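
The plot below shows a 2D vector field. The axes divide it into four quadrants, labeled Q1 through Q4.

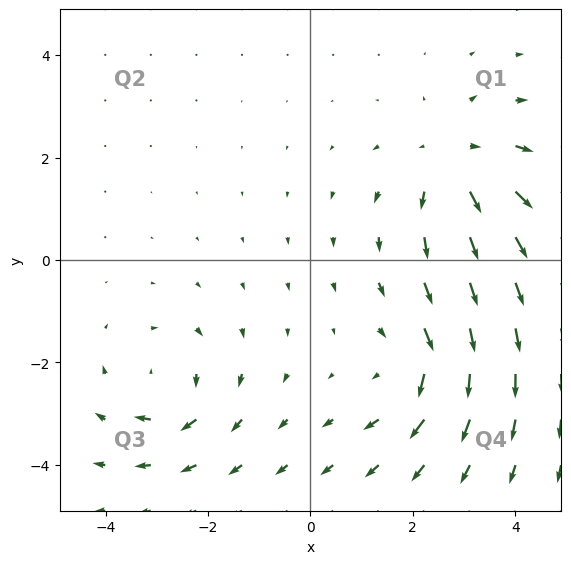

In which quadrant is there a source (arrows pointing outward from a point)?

The source sits at approximately (2.9, 1.9), which lies in quadrant Q1. The divergence there is about +4, positive as expected for a source.

Q1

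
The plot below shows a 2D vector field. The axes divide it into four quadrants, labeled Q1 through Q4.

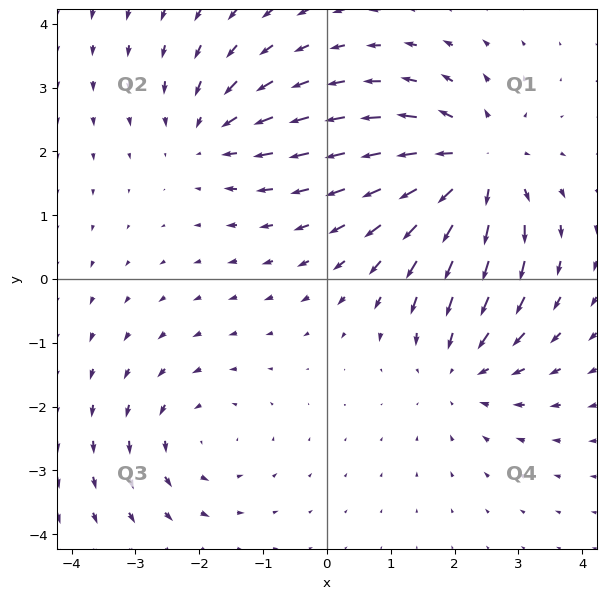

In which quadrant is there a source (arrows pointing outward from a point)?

Q1

The source sits at approximately (2.3, 1.7), which lies in quadrant Q1. The divergence there is about +5, positive as expected for a source.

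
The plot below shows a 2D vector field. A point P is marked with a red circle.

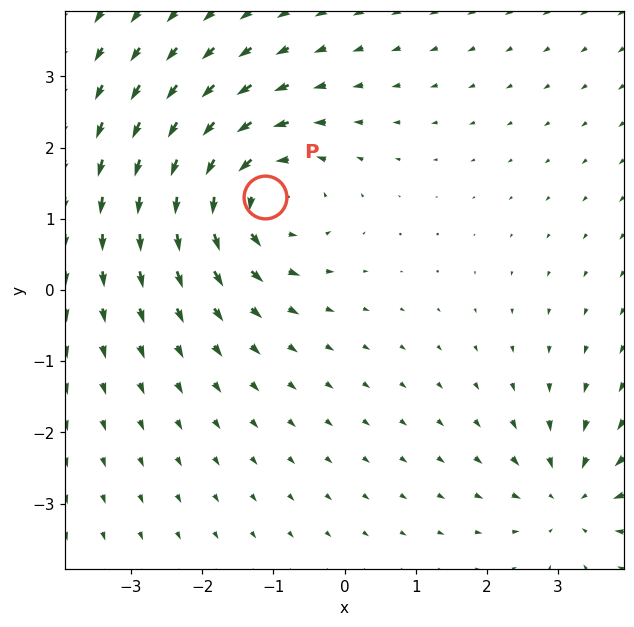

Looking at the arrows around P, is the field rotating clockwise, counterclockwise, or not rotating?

Near P at (-1.1, 1.3) the arrows circulate counterclockwise. The curl (z-component) there is about +5; positive curl means counterclockwise rotation.

counterclockwise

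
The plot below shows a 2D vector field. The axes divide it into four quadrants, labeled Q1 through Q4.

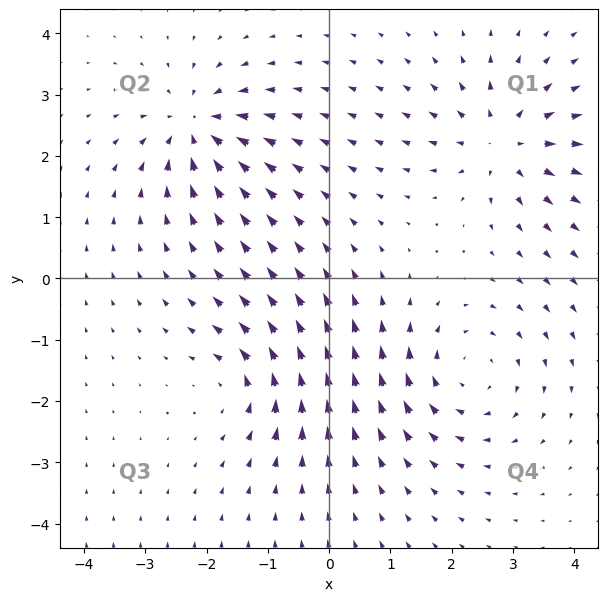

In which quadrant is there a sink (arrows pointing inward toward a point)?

The sink sits at approximately (-2.2, 2.5), which lies in quadrant Q2. The divergence there is about -5, negative as expected for a sink.

Q2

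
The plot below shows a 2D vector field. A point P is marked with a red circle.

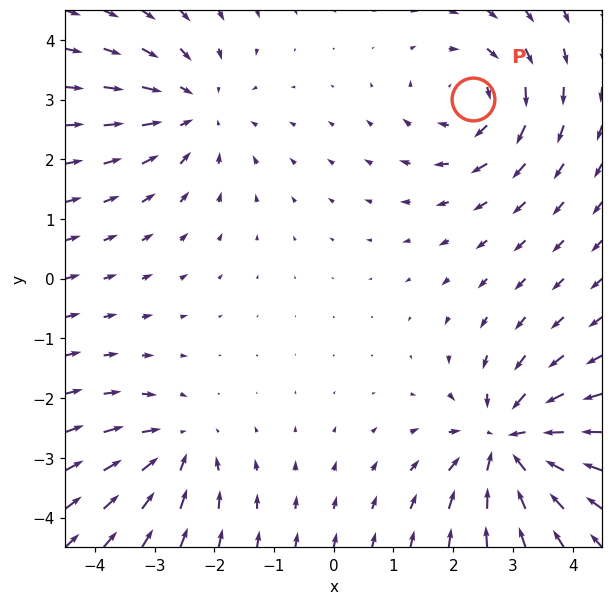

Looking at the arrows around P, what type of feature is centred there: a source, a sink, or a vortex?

At P (2.3, 3.0) the arrows circulate clockwise. Divergence ≈0, curl about -4 — near-zero divergence with nonzero curl is a vortex.

vortex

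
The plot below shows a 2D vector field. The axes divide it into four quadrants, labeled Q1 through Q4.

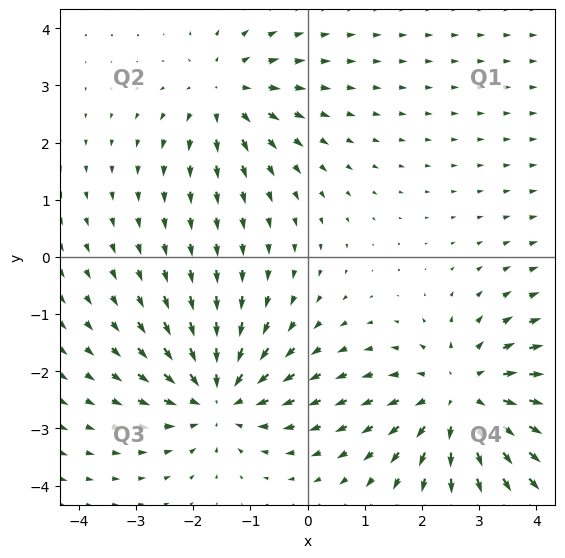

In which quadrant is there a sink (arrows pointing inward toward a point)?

Q3

The sink sits at approximately (-1.6, -2.5), which lies in quadrant Q3. The divergence there is about -4, negative as expected for a sink.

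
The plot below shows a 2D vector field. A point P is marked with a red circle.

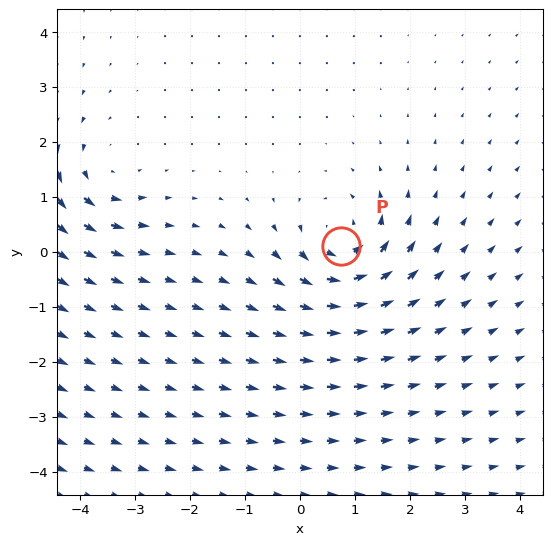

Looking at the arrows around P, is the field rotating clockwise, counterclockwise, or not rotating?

counterclockwise

Near P at (0.7, 0.1) the arrows circulate counterclockwise. The curl (z-component) there is about +5; positive curl means counterclockwise rotation.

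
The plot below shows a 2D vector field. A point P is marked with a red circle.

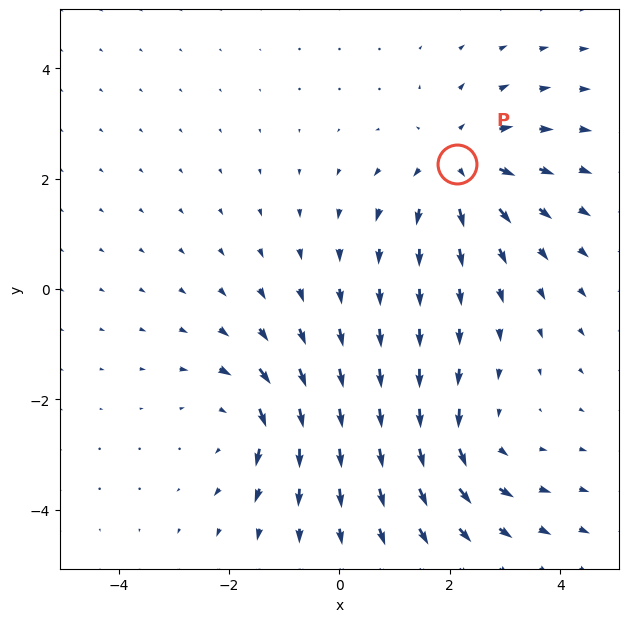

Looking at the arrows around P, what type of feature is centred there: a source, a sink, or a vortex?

At P (2.1, 2.3) the arrows spread outward. Divergence about +4, curl ≈0 — positive divergence with near-zero curl is a source.

source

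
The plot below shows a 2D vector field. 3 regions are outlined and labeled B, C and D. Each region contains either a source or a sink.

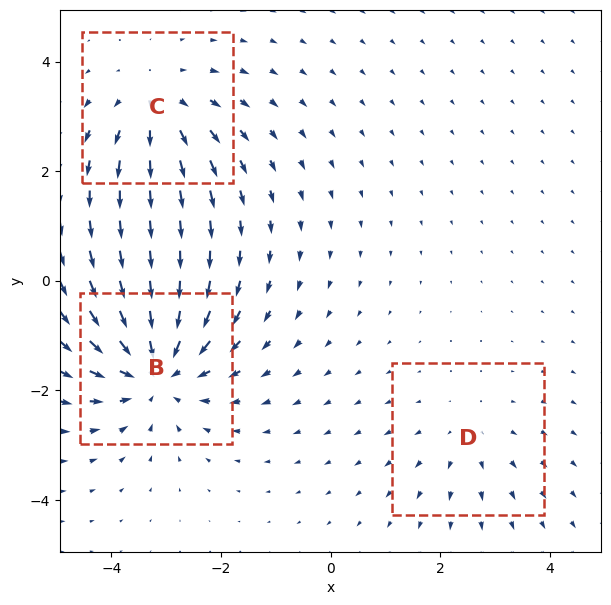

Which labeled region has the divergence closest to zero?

D

Divergence at each region's feature centre — B: about -5, C: about +3, D: about +2. Region D is closest to zero.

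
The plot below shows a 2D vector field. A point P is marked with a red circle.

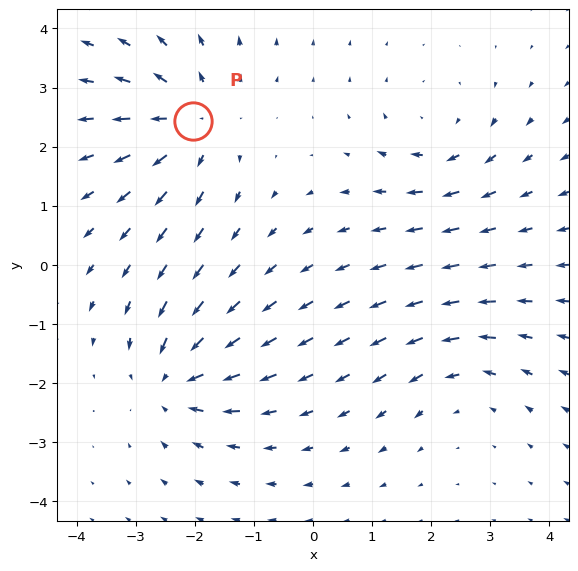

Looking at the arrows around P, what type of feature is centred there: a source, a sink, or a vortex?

At P (-2.0, 2.4) the arrows spread outward. Divergence about +4, curl ≈0 — positive divergence with near-zero curl is a source.

source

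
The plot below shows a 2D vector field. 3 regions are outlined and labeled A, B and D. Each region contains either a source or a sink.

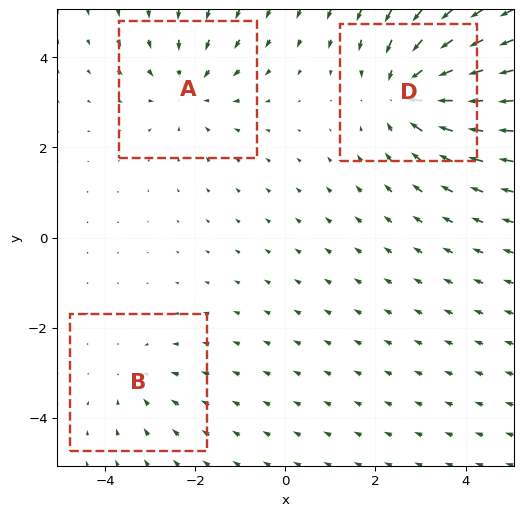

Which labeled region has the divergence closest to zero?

B

Divergence at each region's feature centre — A: about -3, B: about -2, D: about -4. Region B is closest to zero.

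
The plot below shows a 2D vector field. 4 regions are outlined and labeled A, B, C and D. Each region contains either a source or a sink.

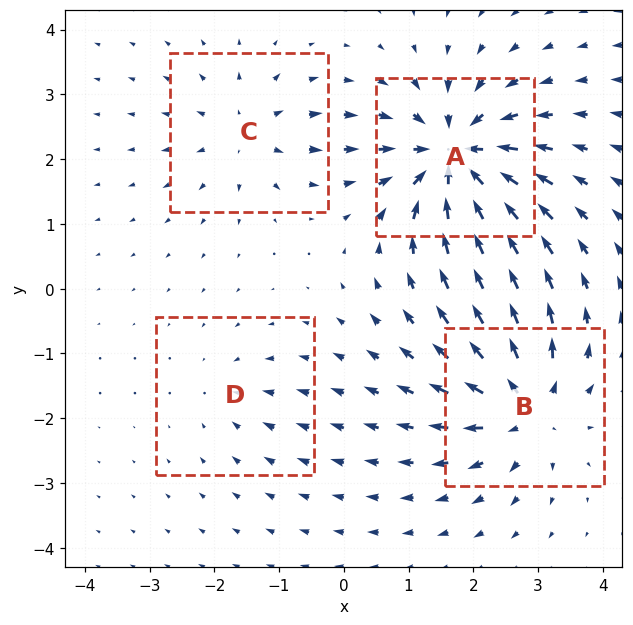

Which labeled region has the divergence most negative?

A

Divergence at each region's feature centre — A: about -8, B: about +7, C: about +4, D: about -2. Region A is most negative.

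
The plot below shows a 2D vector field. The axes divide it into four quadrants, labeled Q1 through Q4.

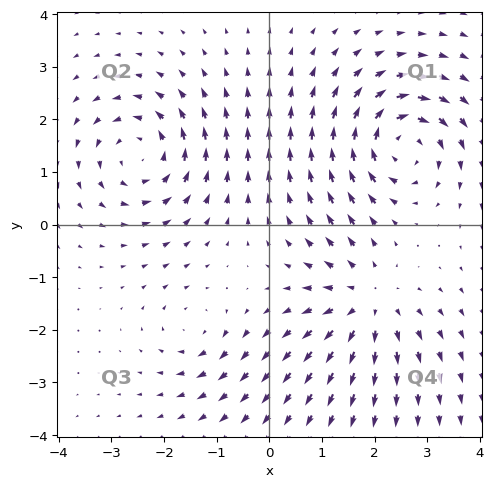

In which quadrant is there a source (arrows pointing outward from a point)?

Q4

The source sits at approximately (1.9, -1.5), which lies in quadrant Q4. The divergence there is about +4, positive as expected for a source.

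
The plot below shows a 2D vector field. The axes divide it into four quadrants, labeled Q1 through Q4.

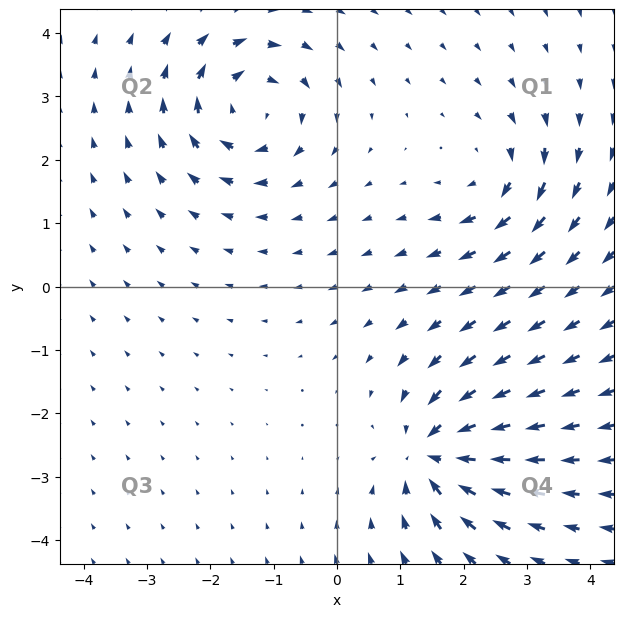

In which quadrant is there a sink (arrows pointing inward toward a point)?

Q4

The sink sits at approximately (1.5, -2.6), which lies in quadrant Q4. The divergence there is about -7, negative as expected for a sink.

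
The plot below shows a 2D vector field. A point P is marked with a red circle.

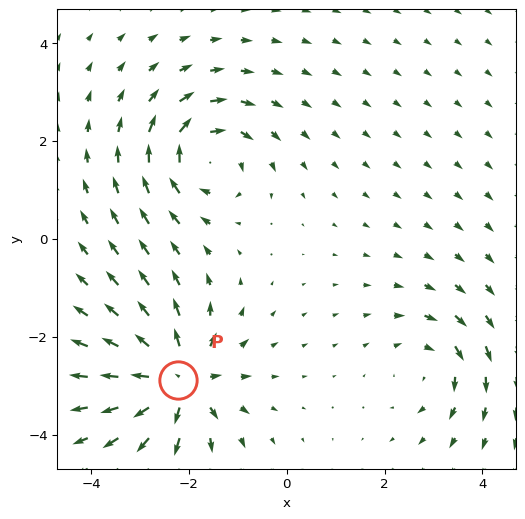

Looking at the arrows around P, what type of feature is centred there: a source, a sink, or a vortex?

At P (-2.2, -2.9) the arrows spread outward. Divergence about +6, curl ≈0 — positive divergence with near-zero curl is a source.

source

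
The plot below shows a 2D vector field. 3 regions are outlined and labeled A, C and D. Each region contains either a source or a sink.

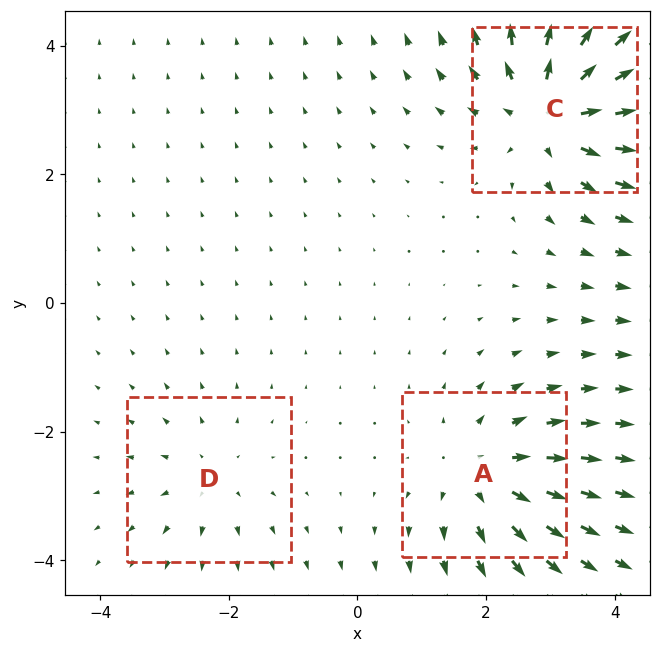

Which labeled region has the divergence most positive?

C

Divergence at each region's feature centre — A: about +3, C: about +5, D: about +2. Region C is most positive.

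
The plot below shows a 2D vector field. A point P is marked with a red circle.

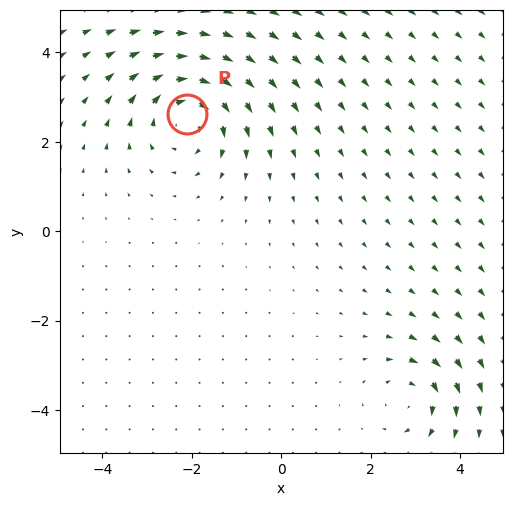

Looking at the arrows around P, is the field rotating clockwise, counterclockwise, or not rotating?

clockwise

Near P at (-2.1, 2.6) the arrows circulate clockwise. The curl (z-component) there is about -4; negative curl means clockwise rotation.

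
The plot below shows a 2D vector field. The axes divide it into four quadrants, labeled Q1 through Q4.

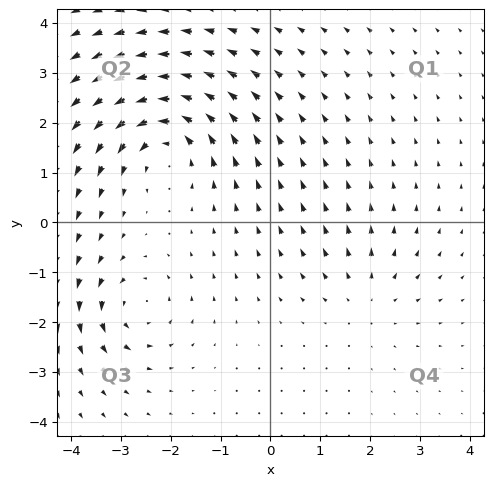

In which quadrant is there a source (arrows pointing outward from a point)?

Q4

The source sits at approximately (1.9, -1.5), which lies in quadrant Q4. The divergence there is about +2, positive as expected for a source.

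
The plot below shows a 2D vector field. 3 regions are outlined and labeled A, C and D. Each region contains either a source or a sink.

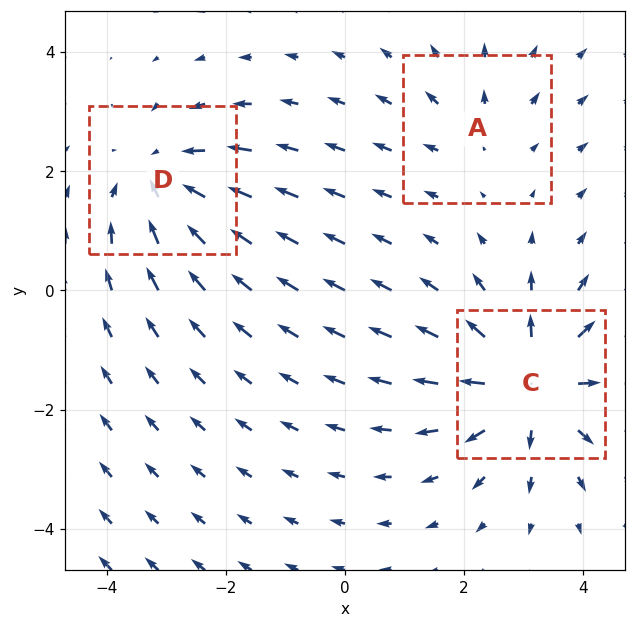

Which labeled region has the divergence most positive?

C

Divergence at each region's feature centre — A: about +2, C: about +4, D: about -3. Region C is most positive.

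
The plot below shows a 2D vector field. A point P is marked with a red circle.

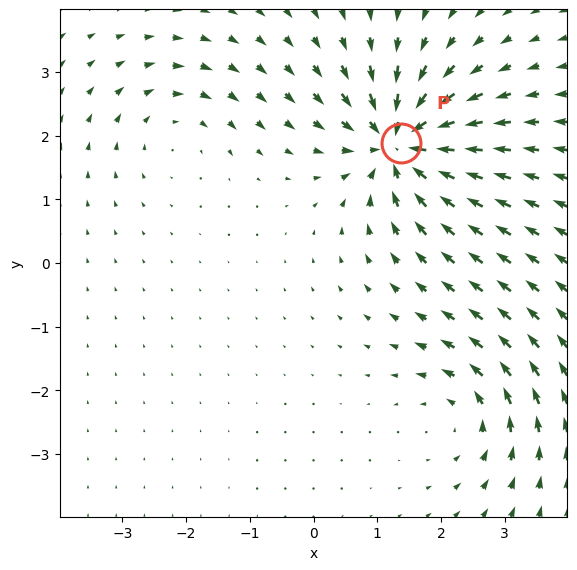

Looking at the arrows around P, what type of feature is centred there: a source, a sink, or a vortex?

At P (1.4, 1.9) the arrows converge inward. Divergence about -7, curl ≈0 — negative divergence with near-zero curl is a sink.

sink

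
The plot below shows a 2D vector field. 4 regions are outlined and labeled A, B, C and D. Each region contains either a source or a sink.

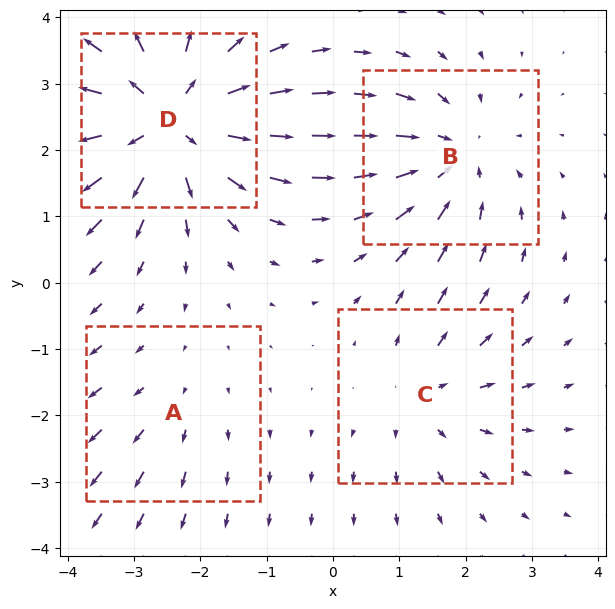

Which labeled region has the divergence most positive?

D

Divergence at each region's feature centre — A: about +2, B: about -4, C: about +3, D: about +7. Region D is most positive.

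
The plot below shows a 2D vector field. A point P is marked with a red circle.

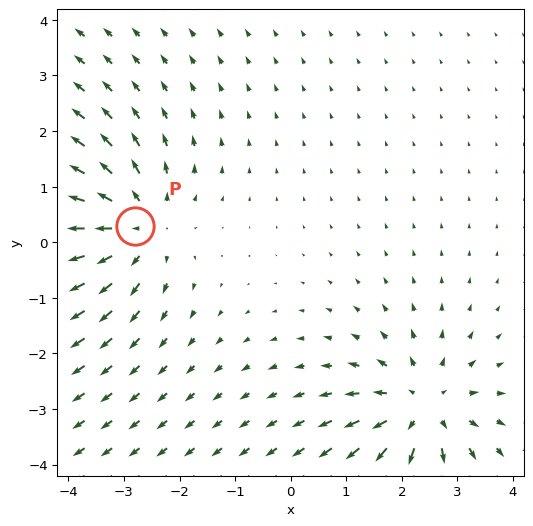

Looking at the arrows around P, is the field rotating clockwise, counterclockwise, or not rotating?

Near P at (-2.8, 0.3) the arrows show no circulation. The curl there is ≈0.

not rotating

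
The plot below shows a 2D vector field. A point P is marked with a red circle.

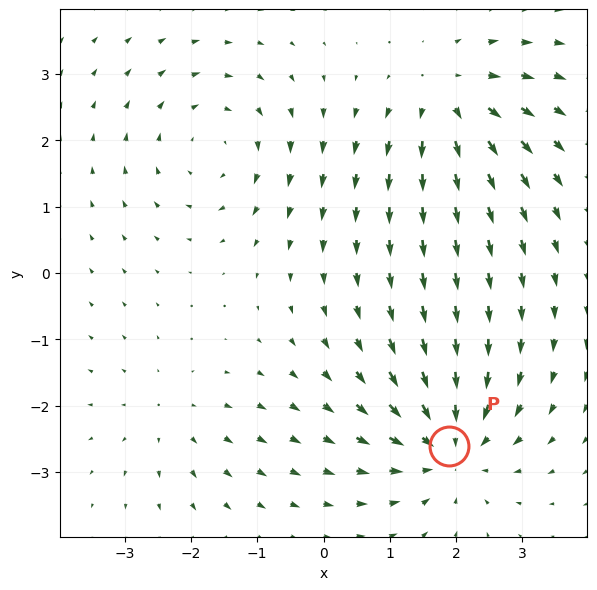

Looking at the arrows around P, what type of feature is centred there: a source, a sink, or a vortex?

At P (1.9, -2.6) the arrows converge inward. Divergence about -5, curl ≈0 — negative divergence with near-zero curl is a sink.

sink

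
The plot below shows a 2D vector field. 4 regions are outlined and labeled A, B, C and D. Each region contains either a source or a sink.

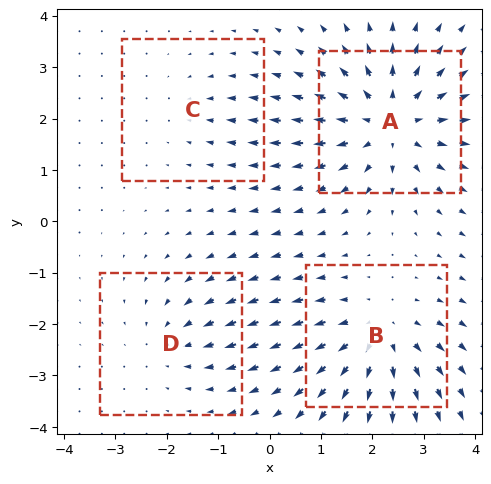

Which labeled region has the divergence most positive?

A

Divergence at each region's feature centre — A: about +6, B: about +5, C: about -2, D: about -3. Region A is most positive.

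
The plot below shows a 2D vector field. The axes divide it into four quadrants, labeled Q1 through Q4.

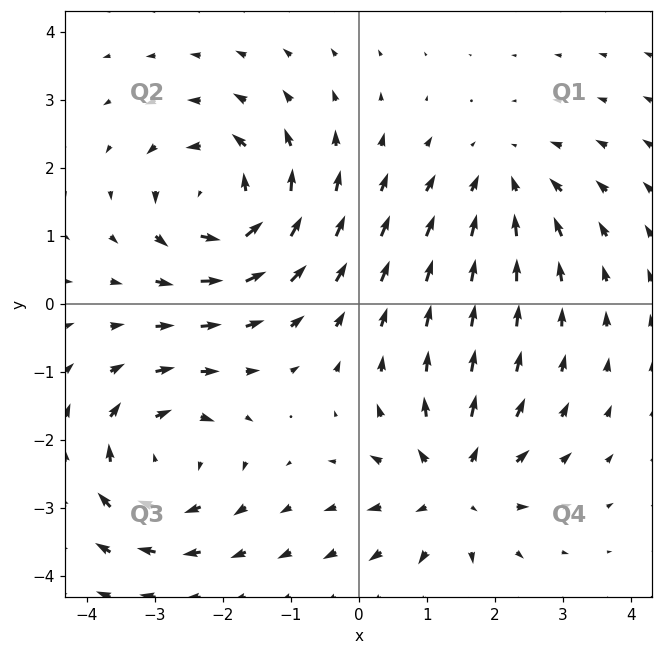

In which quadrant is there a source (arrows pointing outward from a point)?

The source sits at approximately (1.4, -2.7), which lies in quadrant Q4. The divergence there is about +4, positive as expected for a source.

Q4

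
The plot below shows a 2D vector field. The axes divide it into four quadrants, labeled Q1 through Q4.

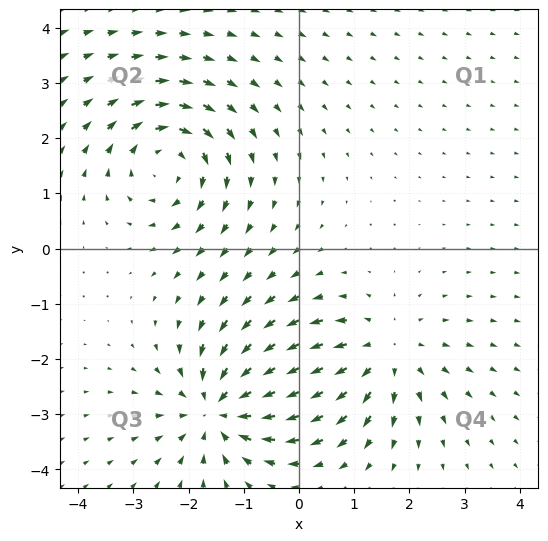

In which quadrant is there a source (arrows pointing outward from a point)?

The source sits at approximately (1.5, -1.9), which lies in quadrant Q4. The divergence there is about +4, positive as expected for a source.

Q4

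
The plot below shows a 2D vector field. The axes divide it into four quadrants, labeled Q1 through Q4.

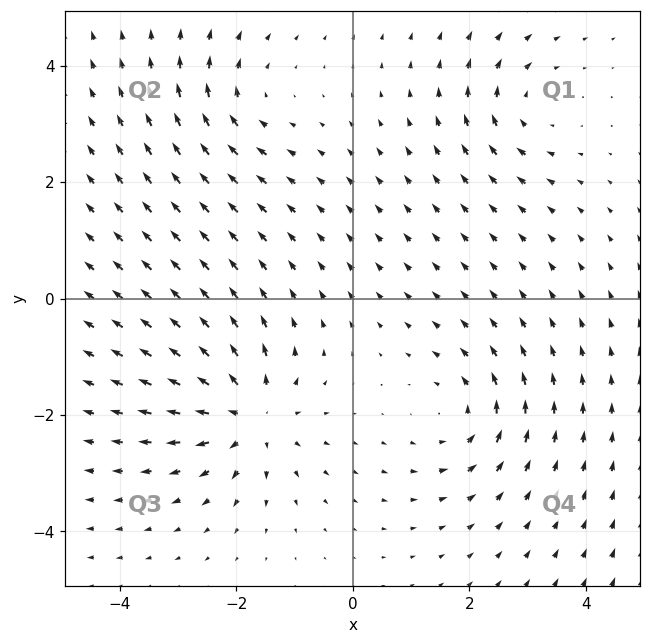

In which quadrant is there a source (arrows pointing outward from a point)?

Q3

The source sits at approximately (-1.8, -2.0), which lies in quadrant Q3. The divergence there is about +5, positive as expected for a source.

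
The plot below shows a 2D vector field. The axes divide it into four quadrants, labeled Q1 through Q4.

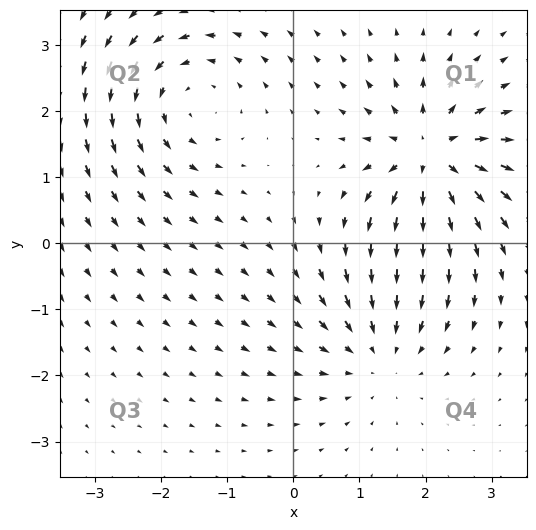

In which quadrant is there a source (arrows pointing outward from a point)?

Q1

The source sits at approximately (2.1, 1.3), which lies in quadrant Q1. The divergence there is about +6, positive as expected for a source.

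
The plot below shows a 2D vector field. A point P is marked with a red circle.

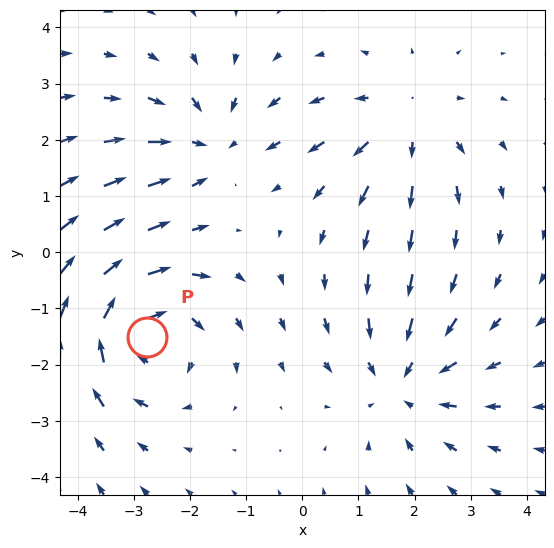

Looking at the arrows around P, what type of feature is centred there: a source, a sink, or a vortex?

At P (-2.8, -1.5) the arrows circulate clockwise. Divergence ≈0, curl about -5 — near-zero divergence with nonzero curl is a vortex.

vortex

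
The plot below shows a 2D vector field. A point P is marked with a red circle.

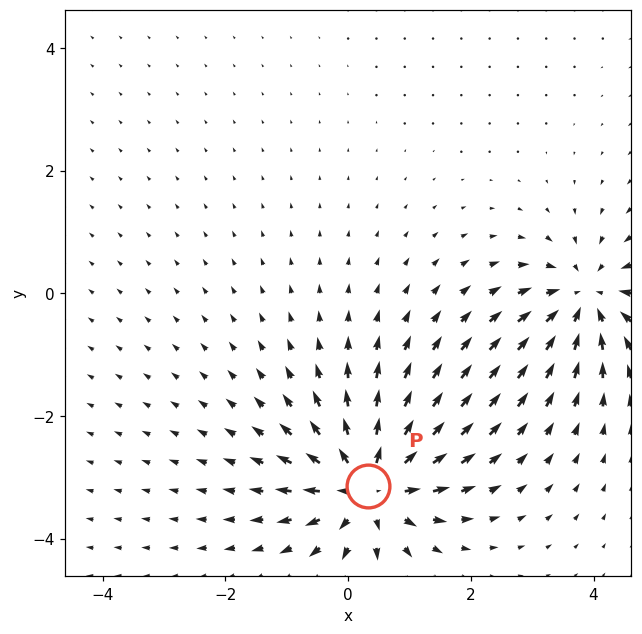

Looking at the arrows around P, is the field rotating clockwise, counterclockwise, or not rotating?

Near P at (0.3, -3.1) the arrows show no circulation. The curl there is ≈0.

not rotating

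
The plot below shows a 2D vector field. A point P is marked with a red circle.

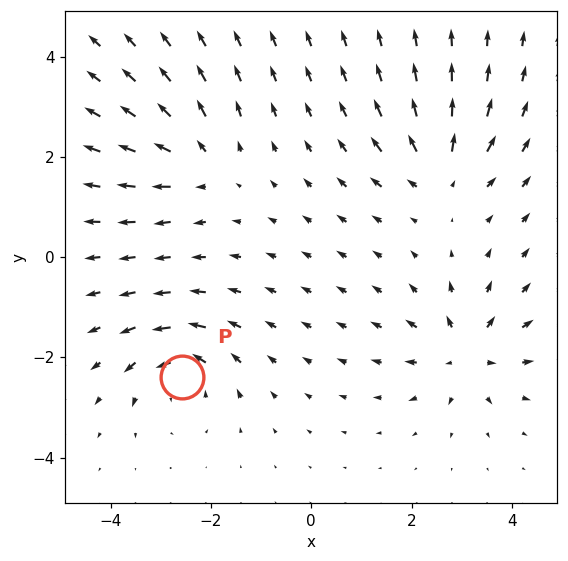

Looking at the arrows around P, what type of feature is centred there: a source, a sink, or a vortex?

At P (-2.6, -2.4) the arrows circulate counterclockwise. Divergence ≈0, curl about +6 — near-zero divergence with nonzero curl is a vortex.

vortex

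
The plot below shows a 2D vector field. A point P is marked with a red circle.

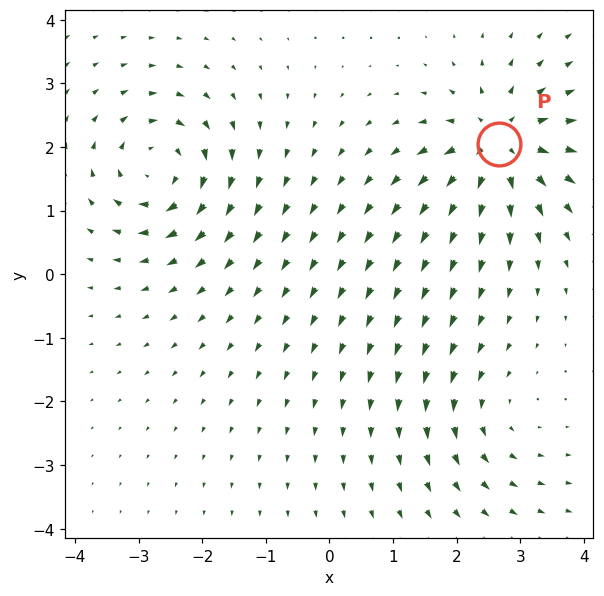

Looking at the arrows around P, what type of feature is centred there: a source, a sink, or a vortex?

At P (2.7, 2.0) the arrows spread outward. Divergence about +7, curl ≈0 — positive divergence with near-zero curl is a source.

source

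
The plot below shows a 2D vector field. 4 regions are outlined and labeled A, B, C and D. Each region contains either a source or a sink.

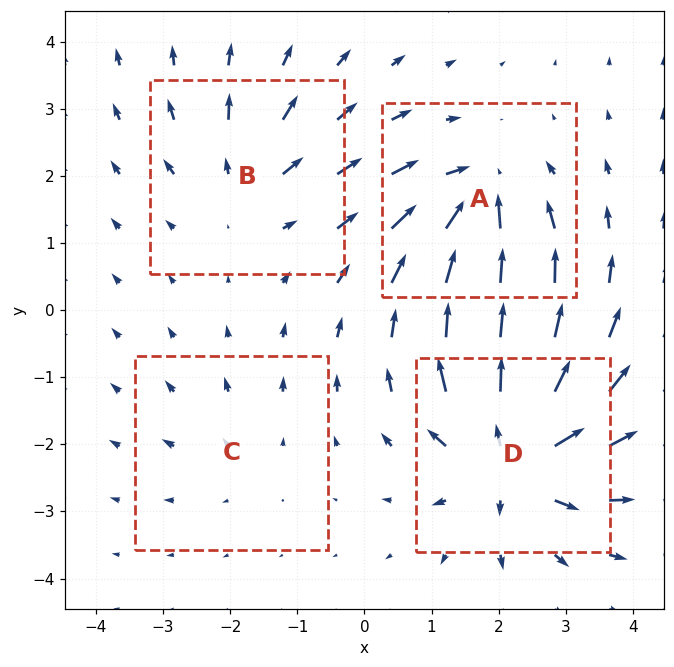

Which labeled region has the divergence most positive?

D

Divergence at each region's feature centre — A: about -6, B: about +4, C: about +2, D: about +9. Region D is most positive.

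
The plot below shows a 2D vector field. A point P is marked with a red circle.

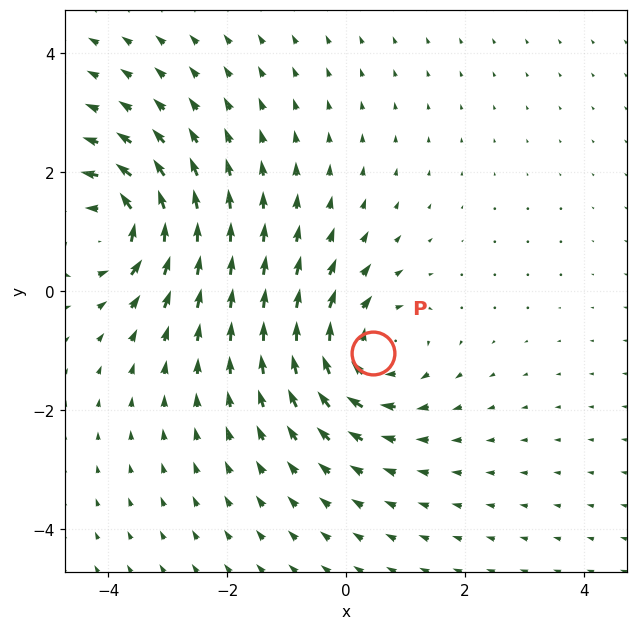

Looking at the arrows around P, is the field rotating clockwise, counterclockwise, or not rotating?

Near P at (0.5, -1.0) the arrows circulate clockwise. The curl (z-component) there is about -3; negative curl means clockwise rotation.

clockwise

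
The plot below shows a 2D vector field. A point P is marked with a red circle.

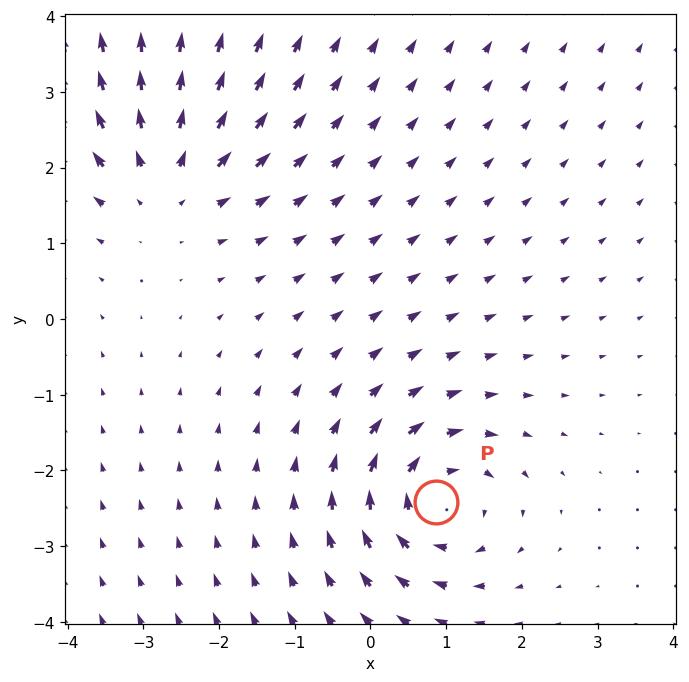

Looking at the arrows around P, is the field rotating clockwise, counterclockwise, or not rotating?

clockwise

Near P at (0.9, -2.4) the arrows circulate clockwise. The curl (z-component) there is about -5; negative curl means clockwise rotation.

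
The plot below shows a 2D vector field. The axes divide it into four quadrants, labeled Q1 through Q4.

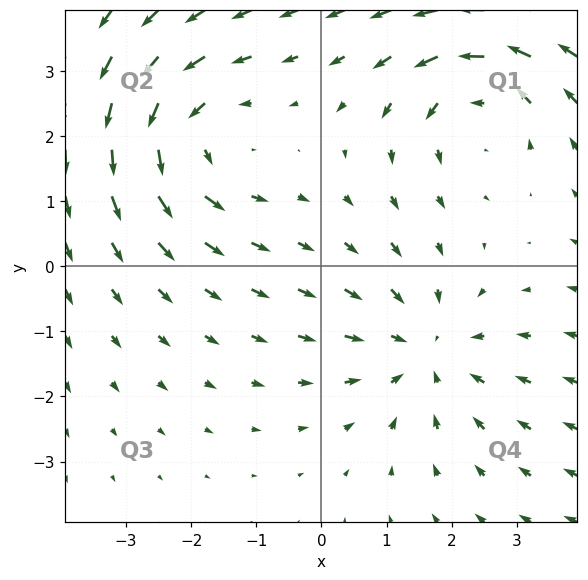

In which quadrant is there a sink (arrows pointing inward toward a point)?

The sink sits at approximately (1.6, -1.3), which lies in quadrant Q4. The divergence there is about -2, negative as expected for a sink.

Q4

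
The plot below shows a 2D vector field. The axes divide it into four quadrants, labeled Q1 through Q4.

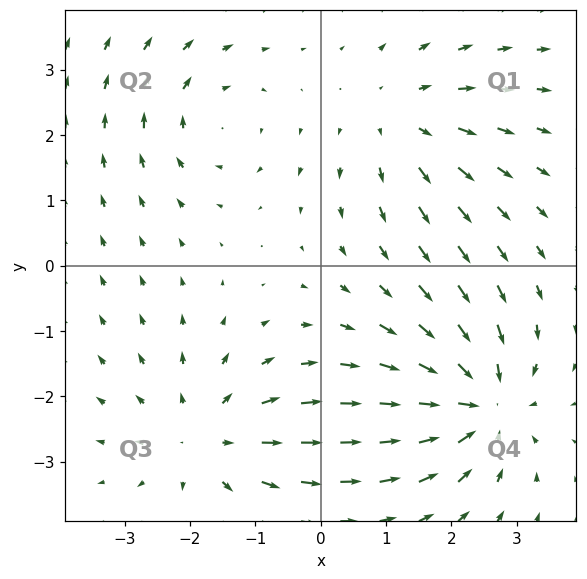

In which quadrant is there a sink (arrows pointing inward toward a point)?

Q4

The sink sits at approximately (2.4, -2.1), which lies in quadrant Q4. The divergence there is about -6, negative as expected for a sink.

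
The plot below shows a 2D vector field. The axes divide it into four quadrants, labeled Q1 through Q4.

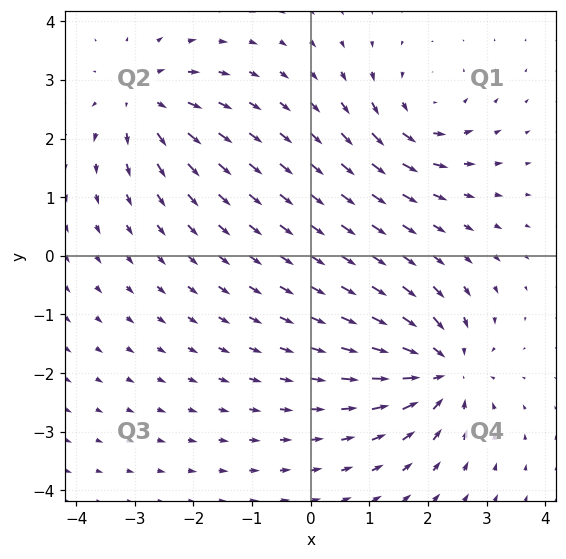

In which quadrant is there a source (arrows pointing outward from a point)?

Q2

The source sits at approximately (-2.8, 2.6), which lies in quadrant Q2. The divergence there is about +3, positive as expected for a source.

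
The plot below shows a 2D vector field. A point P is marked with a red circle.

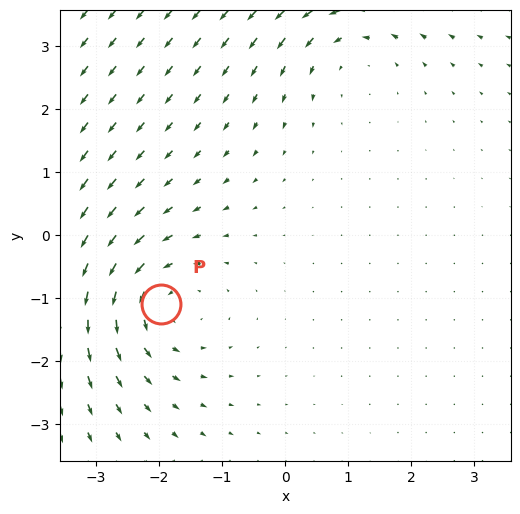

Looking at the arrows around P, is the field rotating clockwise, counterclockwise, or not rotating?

counterclockwise

Near P at (-2.0, -1.1) the arrows circulate counterclockwise. The curl (z-component) there is about +4; positive curl means counterclockwise rotation.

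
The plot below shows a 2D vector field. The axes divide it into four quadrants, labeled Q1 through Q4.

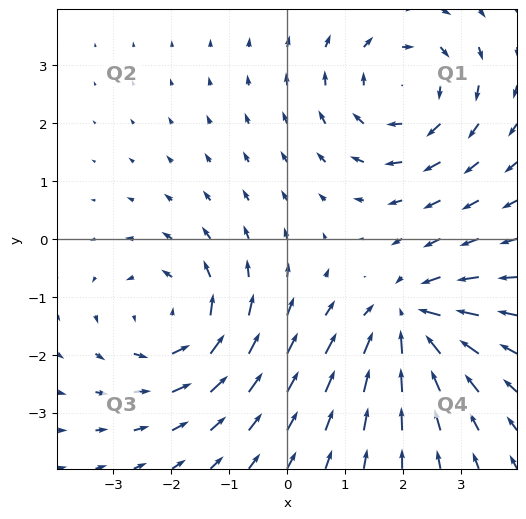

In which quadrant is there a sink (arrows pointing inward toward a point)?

Q4

The sink sits at approximately (2.1, -1.4), which lies in quadrant Q4. The divergence there is about -5, negative as expected for a sink.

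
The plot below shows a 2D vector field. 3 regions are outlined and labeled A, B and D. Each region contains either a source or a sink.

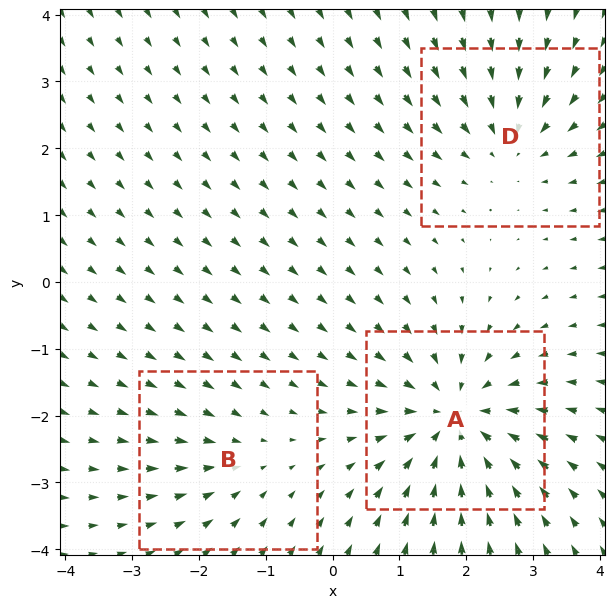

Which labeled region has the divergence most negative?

Divergence at each region's feature centre — A: about -5, B: about -2, D: about -3. Region A is most negative.

A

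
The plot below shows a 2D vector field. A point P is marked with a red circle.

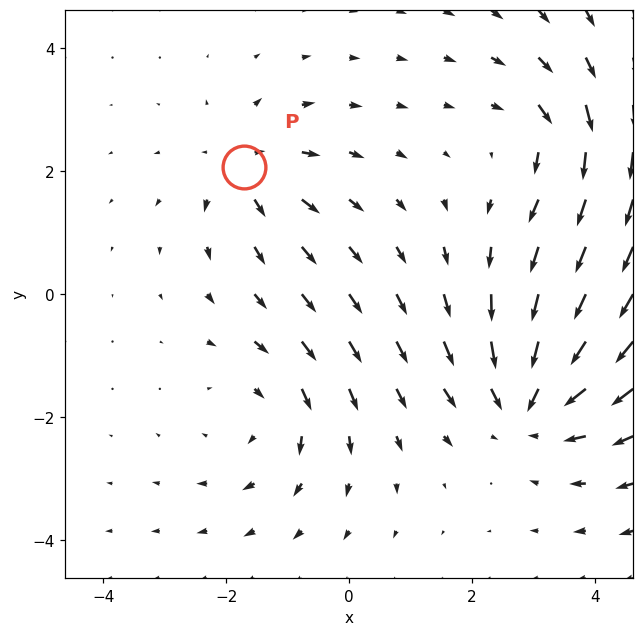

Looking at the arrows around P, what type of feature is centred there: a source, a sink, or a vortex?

At P (-1.7, 2.1) the arrows spread outward. Divergence about +3, curl ≈0 — positive divergence with near-zero curl is a source.

source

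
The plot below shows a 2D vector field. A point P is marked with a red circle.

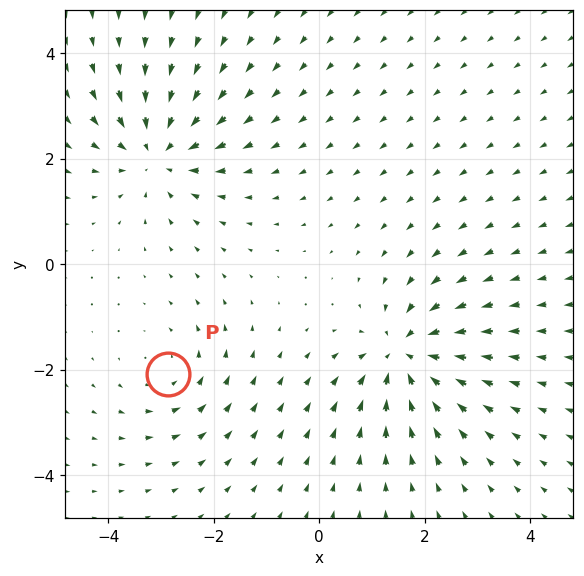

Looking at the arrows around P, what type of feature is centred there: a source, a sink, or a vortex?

vortex

At P (-2.9, -2.1) the arrows circulate counterclockwise. Divergence ≈0, curl about +3 — near-zero divergence with nonzero curl is a vortex.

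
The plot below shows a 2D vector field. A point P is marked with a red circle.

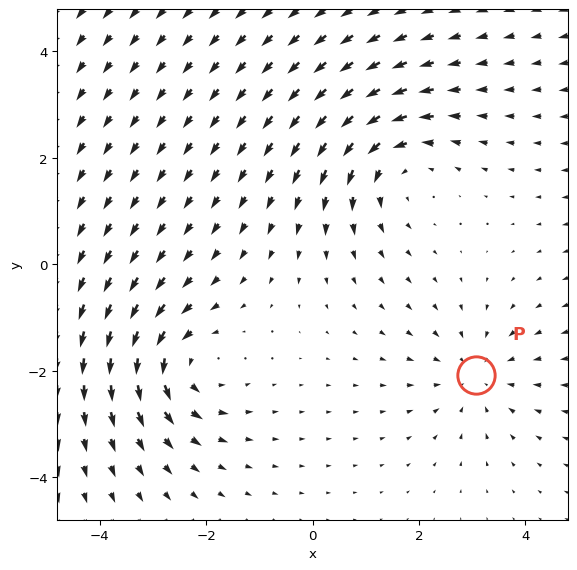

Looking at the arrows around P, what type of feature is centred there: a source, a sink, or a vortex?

sink

At P (3.1, -2.1) the arrows converge inward. Divergence about -2, curl ≈0 — negative divergence with near-zero curl is a sink.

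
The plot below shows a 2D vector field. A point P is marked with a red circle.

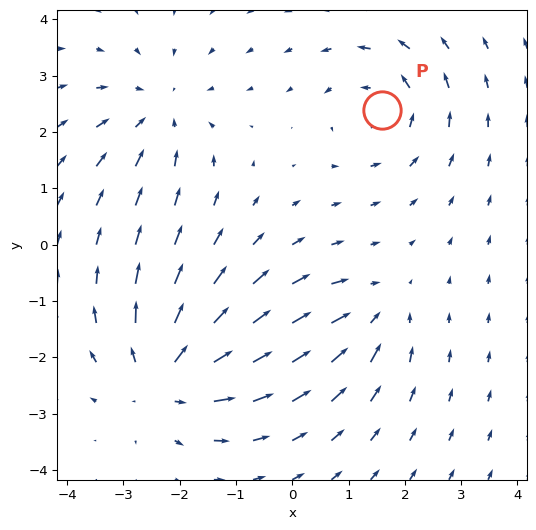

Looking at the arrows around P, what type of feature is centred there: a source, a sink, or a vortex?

vortex

At P (1.6, 2.4) the arrows circulate counterclockwise. Divergence ≈0, curl about +4 — near-zero divergence with nonzero curl is a vortex.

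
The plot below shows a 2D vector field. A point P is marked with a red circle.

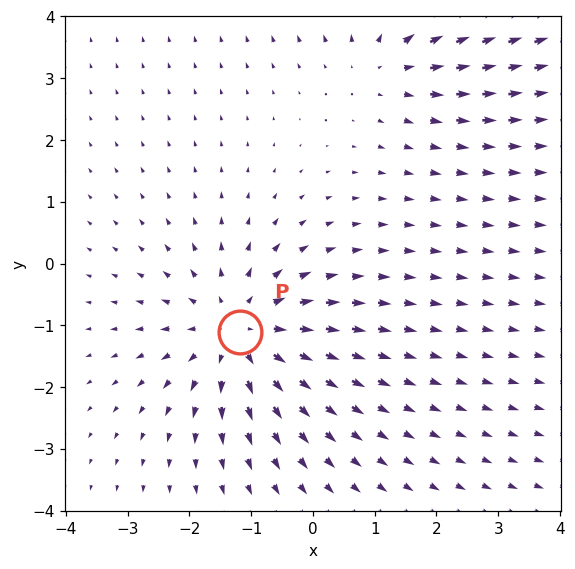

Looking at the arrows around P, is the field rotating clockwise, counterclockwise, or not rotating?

not rotating

Near P at (-1.2, -1.1) the arrows show no circulation. The curl there is ≈0.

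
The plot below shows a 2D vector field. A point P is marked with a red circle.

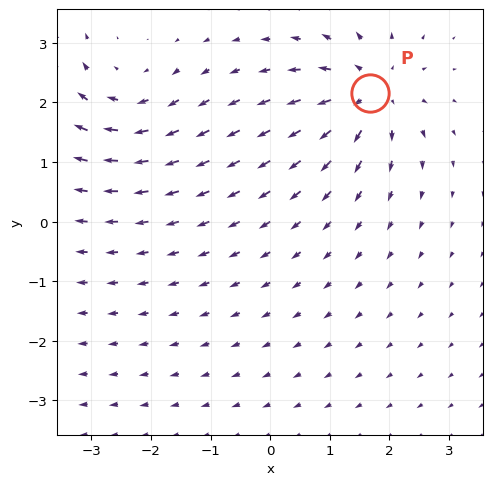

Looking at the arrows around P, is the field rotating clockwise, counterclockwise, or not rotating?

Near P at (1.7, 2.2) the arrows show no circulation. The curl there is ≈0.

not rotating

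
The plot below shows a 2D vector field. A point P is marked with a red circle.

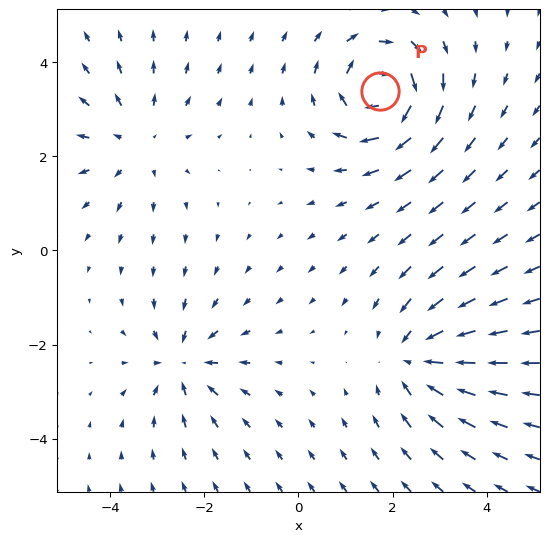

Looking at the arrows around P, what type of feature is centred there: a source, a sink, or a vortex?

vortex

At P (1.7, 3.4) the arrows circulate clockwise. Divergence ≈0, curl about -5 — near-zero divergence with nonzero curl is a vortex.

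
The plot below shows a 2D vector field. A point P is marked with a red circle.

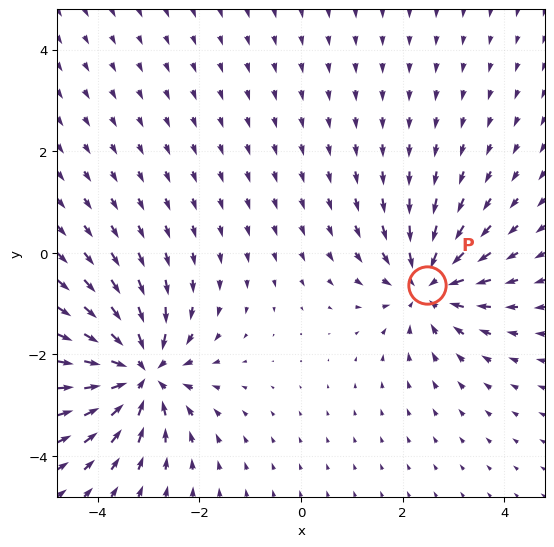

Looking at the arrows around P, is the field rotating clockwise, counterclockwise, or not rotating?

Near P at (2.5, -0.6) the arrows show no circulation. The curl there is ≈0.

not rotating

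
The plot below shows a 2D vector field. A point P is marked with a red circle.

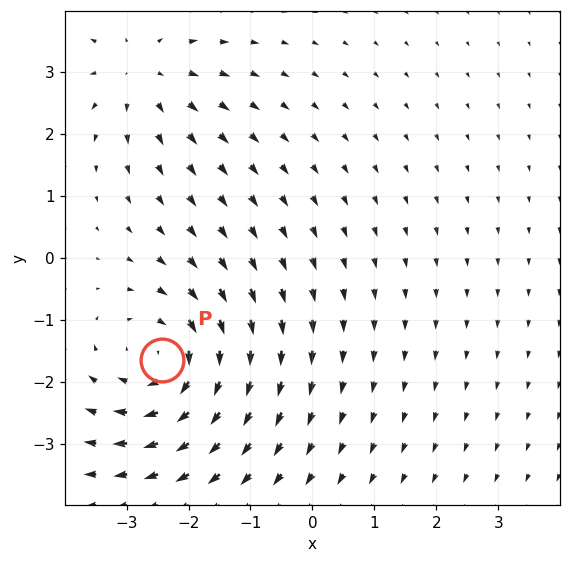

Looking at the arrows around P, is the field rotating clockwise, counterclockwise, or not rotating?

clockwise

Near P at (-2.4, -1.6) the arrows circulate clockwise. The curl (z-component) there is about -3; negative curl means clockwise rotation.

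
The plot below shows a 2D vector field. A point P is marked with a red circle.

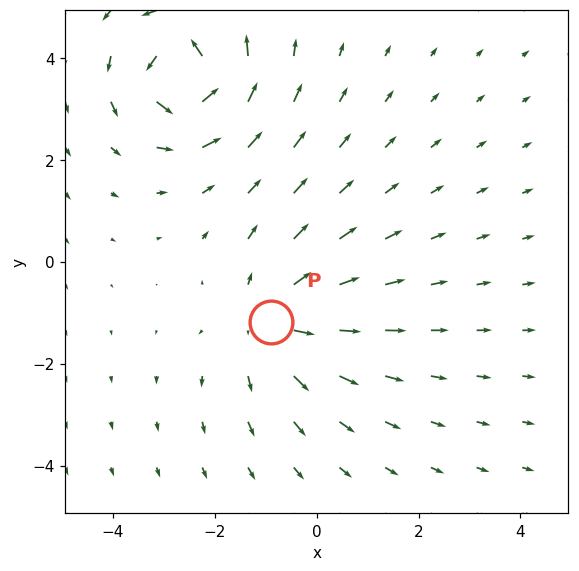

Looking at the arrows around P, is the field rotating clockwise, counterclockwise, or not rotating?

Near P at (-0.9, -1.2) the arrows show no circulation. The curl there is ≈0.

not rotating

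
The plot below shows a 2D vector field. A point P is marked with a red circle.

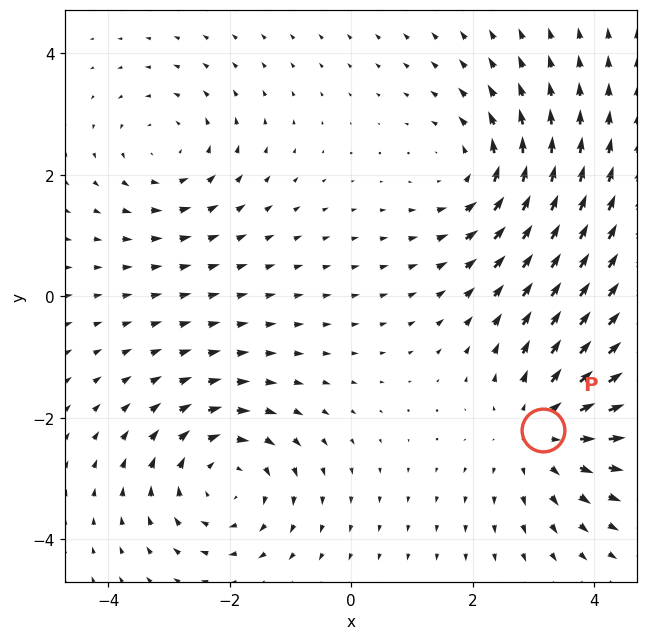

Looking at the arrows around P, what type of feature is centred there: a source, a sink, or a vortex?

source

At P (3.2, -2.2) the arrows spread outward. Divergence about +4, curl ≈0 — positive divergence with near-zero curl is a source.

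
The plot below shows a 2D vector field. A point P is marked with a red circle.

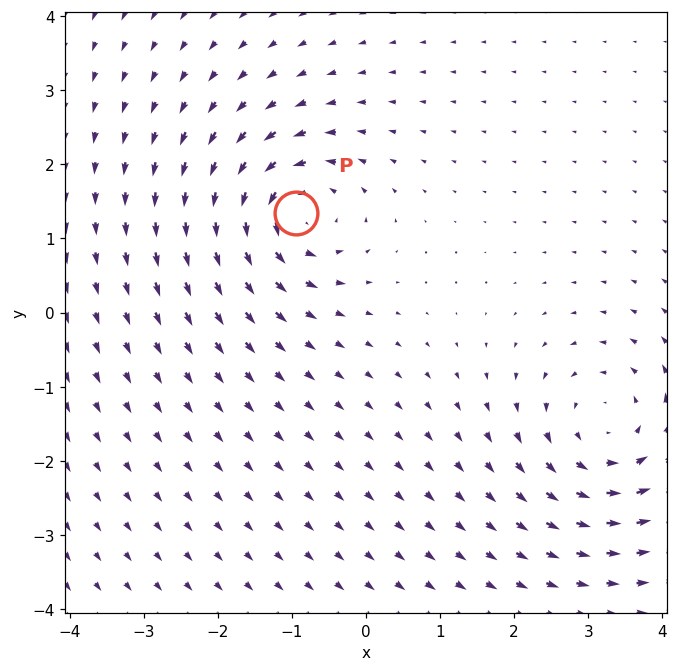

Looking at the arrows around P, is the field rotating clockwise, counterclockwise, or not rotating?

counterclockwise

Near P at (-0.9, 1.3) the arrows circulate counterclockwise. The curl (z-component) there is about +6; positive curl means counterclockwise rotation.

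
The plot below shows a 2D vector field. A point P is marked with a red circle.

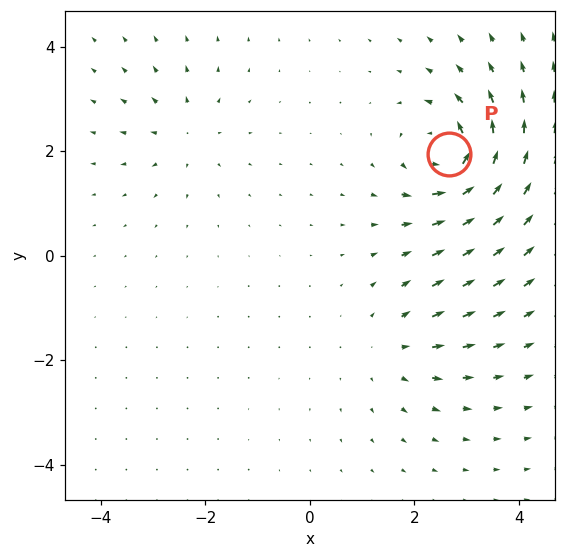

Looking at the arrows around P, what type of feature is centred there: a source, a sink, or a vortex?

At P (2.7, 1.9) the arrows circulate counterclockwise. Divergence ≈0, curl about +7 — near-zero divergence with nonzero curl is a vortex.

vortex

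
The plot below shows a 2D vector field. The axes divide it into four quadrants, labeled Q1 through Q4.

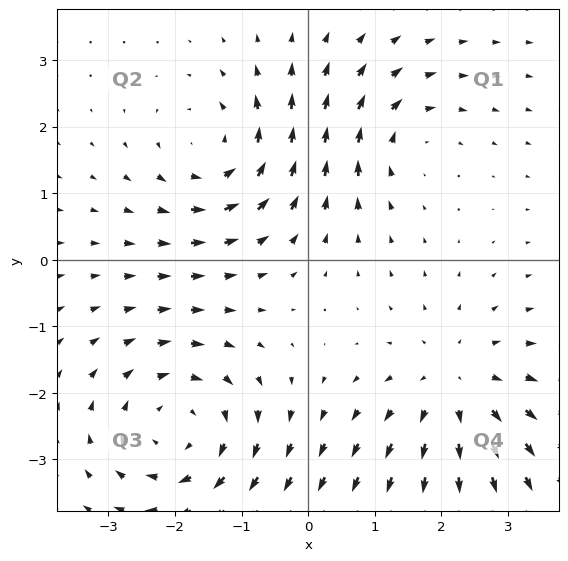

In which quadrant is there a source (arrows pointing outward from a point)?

Q4

The source sits at approximately (2.2, -1.9), which lies in quadrant Q4. The divergence there is about +3, positive as expected for a source.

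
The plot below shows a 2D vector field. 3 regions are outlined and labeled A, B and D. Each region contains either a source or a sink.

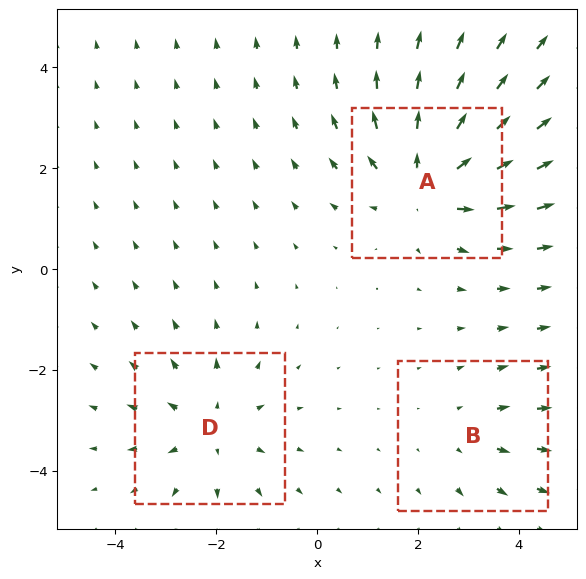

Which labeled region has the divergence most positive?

A

Divergence at each region's feature centre — A: about +4, B: about +2, D: about +3. Region A is most positive.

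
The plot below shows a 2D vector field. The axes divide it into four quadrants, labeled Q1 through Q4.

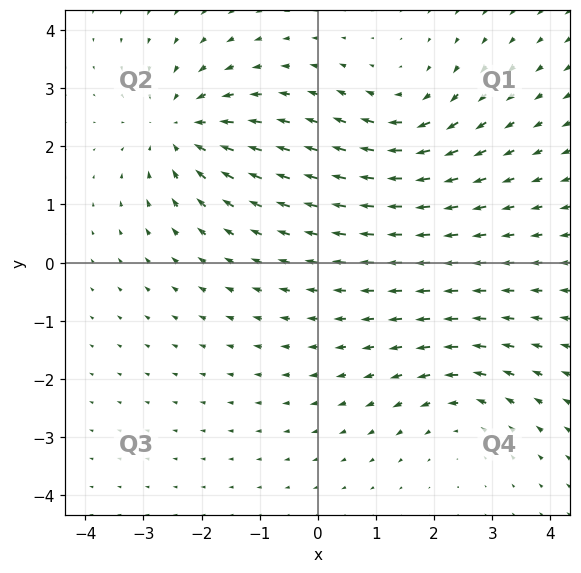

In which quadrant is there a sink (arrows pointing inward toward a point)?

Q2

The sink sits at approximately (-2.3, 2.3), which lies in quadrant Q2. The divergence there is about -5, negative as expected for a sink.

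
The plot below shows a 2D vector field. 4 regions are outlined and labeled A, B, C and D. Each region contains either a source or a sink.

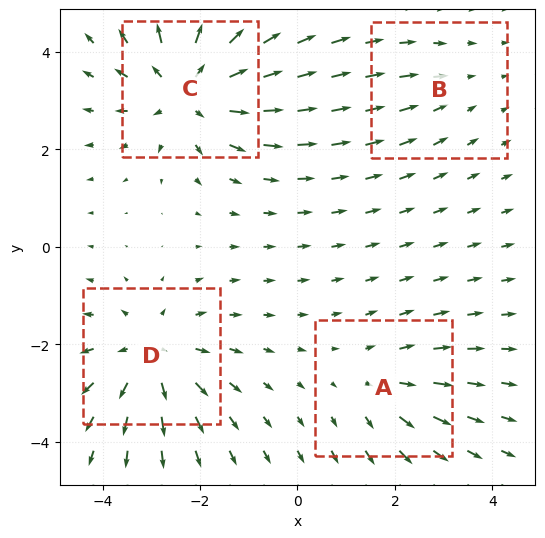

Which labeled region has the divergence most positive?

Divergence at each region's feature centre — A: about +3, B: about -2, C: about +6, D: about +4. Region C is most positive.

C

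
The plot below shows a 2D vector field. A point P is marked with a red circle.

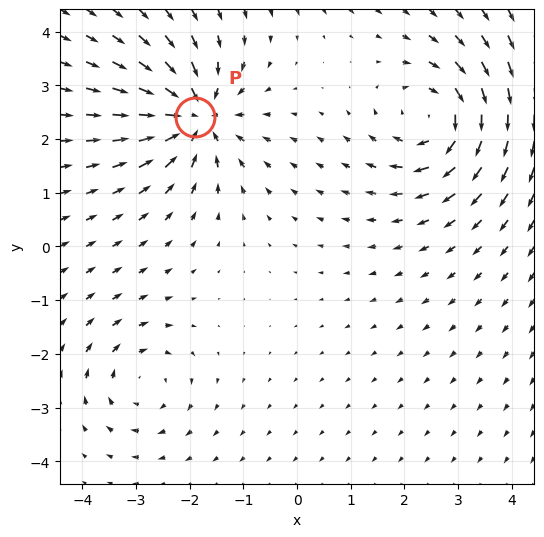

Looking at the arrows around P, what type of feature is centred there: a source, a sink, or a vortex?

sink

At P (-1.9, 2.4) the arrows converge inward. Divergence about -5, curl ≈0 — negative divergence with near-zero curl is a sink.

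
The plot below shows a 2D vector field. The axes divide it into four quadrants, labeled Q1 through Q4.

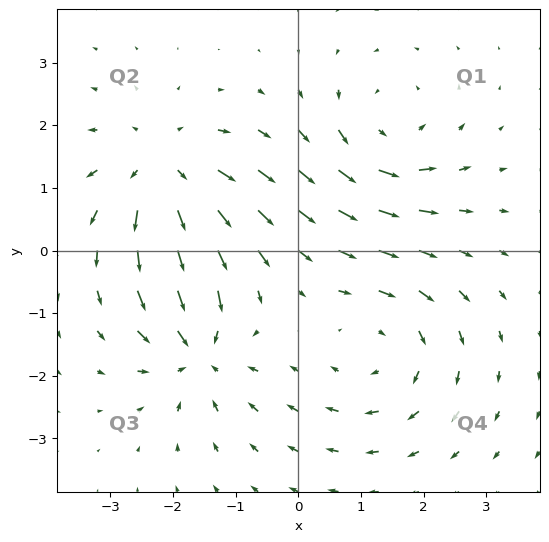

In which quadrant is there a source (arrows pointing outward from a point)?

Q2

The source sits at approximately (-2.1, 1.3), which lies in quadrant Q2. The divergence there is about +4, positive as expected for a source.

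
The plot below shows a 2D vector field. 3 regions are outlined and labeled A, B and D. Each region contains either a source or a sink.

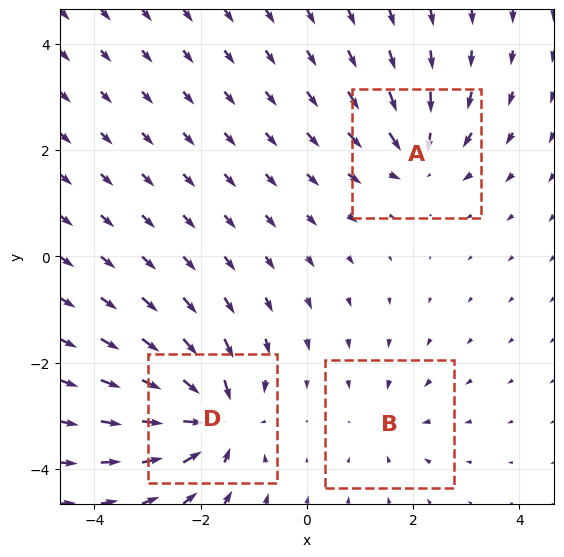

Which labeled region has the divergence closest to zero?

B

Divergence at each region's feature centre — A: about -4, B: about -3, D: about -6. Region B is closest to zero.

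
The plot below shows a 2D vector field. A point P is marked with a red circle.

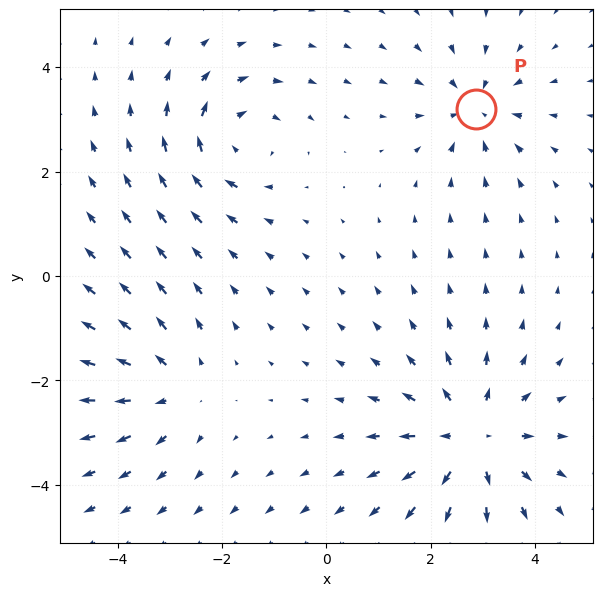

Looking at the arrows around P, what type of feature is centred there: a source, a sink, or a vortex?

At P (2.9, 3.2) the arrows converge inward. Divergence about -3, curl ≈0 — negative divergence with near-zero curl is a sink.

sink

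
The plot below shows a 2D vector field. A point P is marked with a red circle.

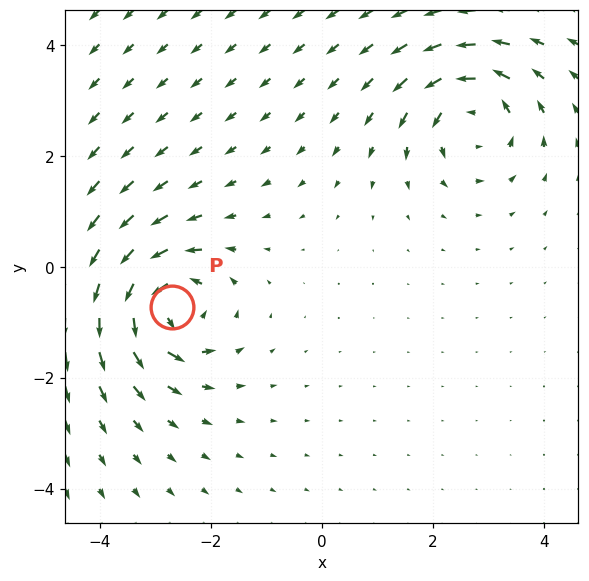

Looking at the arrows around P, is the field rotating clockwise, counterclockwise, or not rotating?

Near P at (-2.7, -0.7) the arrows circulate counterclockwise. The curl (z-component) there is about +7; positive curl means counterclockwise rotation.

counterclockwise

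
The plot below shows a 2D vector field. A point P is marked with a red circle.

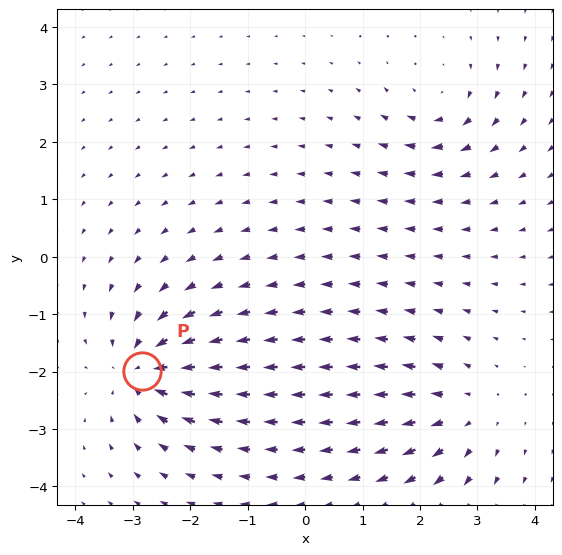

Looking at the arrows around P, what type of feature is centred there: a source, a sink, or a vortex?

sink

At P (-2.8, -2.0) the arrows converge inward. Divergence about -6, curl ≈0 — negative divergence with near-zero curl is a sink.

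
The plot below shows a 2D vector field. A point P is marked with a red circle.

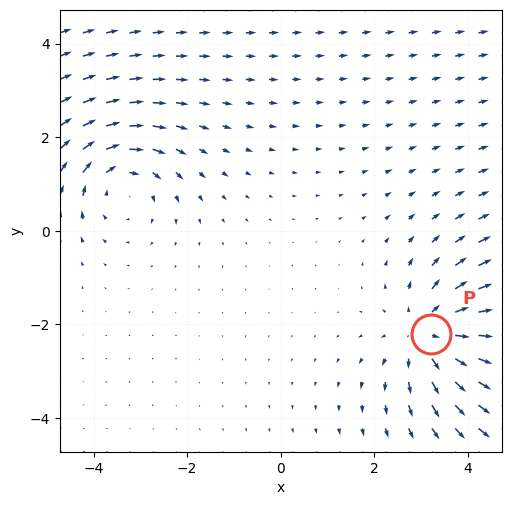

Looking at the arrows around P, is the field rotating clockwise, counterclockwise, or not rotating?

Near P at (3.2, -2.2) the arrows show no circulation. The curl there is ≈0.

not rotating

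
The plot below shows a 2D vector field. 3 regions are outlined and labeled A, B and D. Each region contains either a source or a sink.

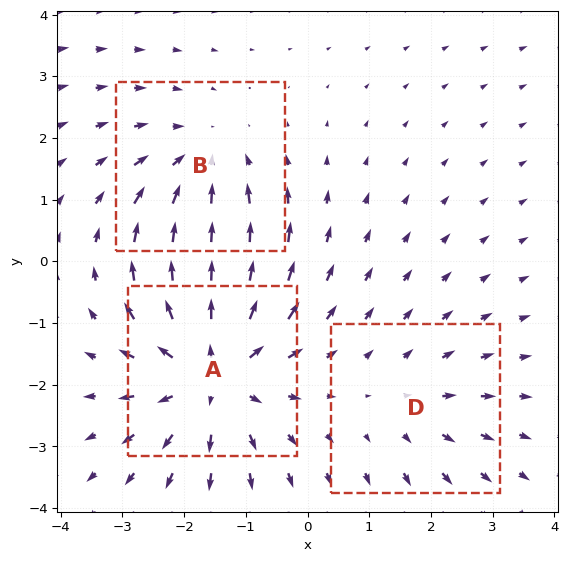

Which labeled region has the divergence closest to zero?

Divergence at each region's feature centre — A: about +4, B: about -3, D: about +2. Region D is closest to zero.

D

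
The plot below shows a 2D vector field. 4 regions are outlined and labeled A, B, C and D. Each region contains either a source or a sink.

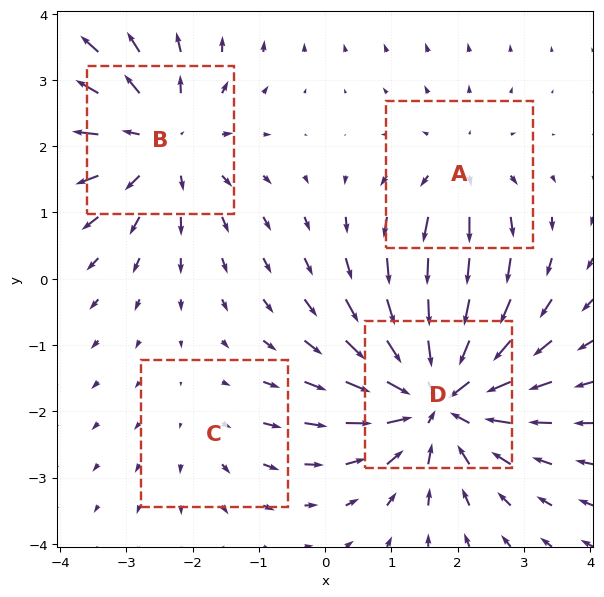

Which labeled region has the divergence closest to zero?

C

Divergence at each region's feature centre — A: about +3, B: about +4, C: about +2, D: about -7. Region C is closest to zero.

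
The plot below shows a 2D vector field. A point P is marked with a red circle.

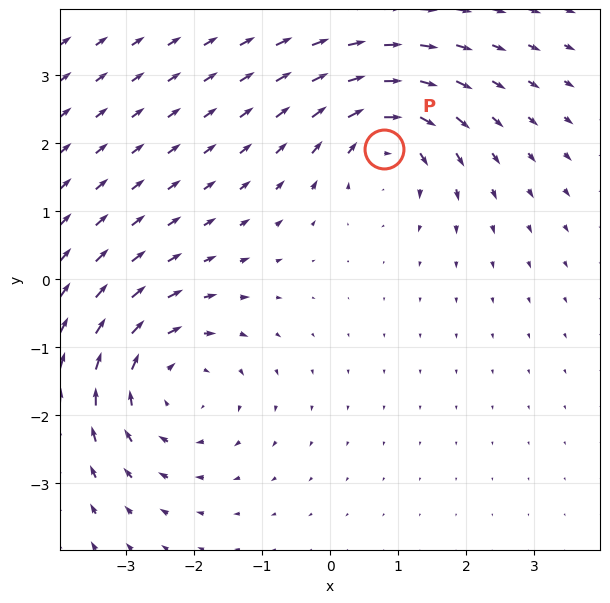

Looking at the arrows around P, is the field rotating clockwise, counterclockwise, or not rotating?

Near P at (0.8, 1.9) the arrows circulate clockwise. The curl (z-component) there is about -5; negative curl means clockwise rotation.

clockwise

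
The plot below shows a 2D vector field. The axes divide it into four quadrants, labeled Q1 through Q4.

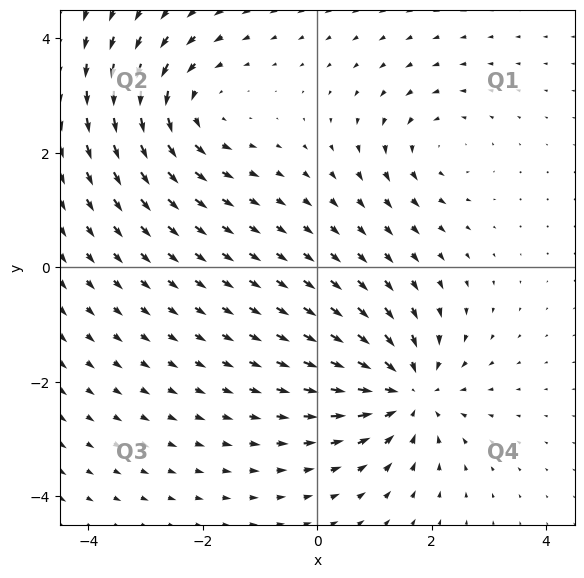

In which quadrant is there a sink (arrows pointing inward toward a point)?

Q4

The sink sits at approximately (1.6, -2.2), which lies in quadrant Q4. The divergence there is about -5, negative as expected for a sink.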